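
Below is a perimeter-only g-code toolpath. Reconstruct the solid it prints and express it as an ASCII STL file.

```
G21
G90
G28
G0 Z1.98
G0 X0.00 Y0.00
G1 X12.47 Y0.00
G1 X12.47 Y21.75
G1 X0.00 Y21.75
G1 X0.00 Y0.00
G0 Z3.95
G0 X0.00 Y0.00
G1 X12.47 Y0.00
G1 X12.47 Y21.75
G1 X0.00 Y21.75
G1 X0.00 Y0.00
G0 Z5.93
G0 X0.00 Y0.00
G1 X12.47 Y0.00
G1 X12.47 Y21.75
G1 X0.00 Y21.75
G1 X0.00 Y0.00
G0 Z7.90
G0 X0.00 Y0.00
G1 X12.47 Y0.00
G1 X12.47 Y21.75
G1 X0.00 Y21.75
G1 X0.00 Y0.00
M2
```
solid part
  facet normal 0.0000 0.0000 -1.0000
    outer loop
      vertex 12.47 21.75 0.00
      vertex 12.47 0.00 0.00
      vertex 0.00 0.00 0.00
    endloop
  endfacet
  facet normal 0.0000 0.0000 -1.0000
    outer loop
      vertex 0.00 21.75 0.00
      vertex 12.47 21.75 0.00
      vertex 0.00 0.00 0.00
    endloop
  endfacet
  facet normal 0.0000 0.0000 1.0000
    outer loop
      vertex 0.00 0.00 7.90
      vertex 12.47 0.00 7.90
      vertex 12.47 21.75 7.90
    endloop
  endfacet
  facet normal 0.0000 0.0000 1.0000
    outer loop
      vertex 0.00 0.00 7.90
      vertex 12.47 21.75 7.90
      vertex 0.00 21.75 7.90
    endloop
  endfacet
  facet normal 0.0000 -1.0000 0.0000
    outer loop
      vertex 0.00 0.00 0.00
      vertex 12.47 0.00 0.00
      vertex 12.47 0.00 7.90
    endloop
  endfacet
  facet normal 0.0000 -1.0000 0.0000
    outer loop
      vertex 0.00 0.00 0.00
      vertex 12.47 0.00 7.90
      vertex 0.00 0.00 7.90
    endloop
  endfacet
  facet normal 0.0000 1.0000 0.0000
    outer loop
      vertex 12.47 21.75 7.90
      vertex 12.47 21.75 0.00
      vertex 0.00 21.75 0.00
    endloop
  endfacet
  facet normal 0.0000 1.0000 0.0000
    outer loop
      vertex 0.00 21.75 7.90
      vertex 12.47 21.75 7.90
      vertex 0.00 21.75 0.00
    endloop
  endfacet
  facet normal -1.0000 0.0000 0.0000
    outer loop
      vertex 0.00 21.75 7.90
      vertex 0.00 21.75 0.00
      vertex 0.00 0.00 0.00
    endloop
  endfacet
  facet normal -1.0000 0.0000 0.0000
    outer loop
      vertex 0.00 0.00 7.90
      vertex 0.00 21.75 7.90
      vertex 0.00 0.00 0.00
    endloop
  endfacet
  facet normal 1.0000 0.0000 0.0000
    outer loop
      vertex 12.47 0.00 0.00
      vertex 12.47 21.75 0.00
      vertex 12.47 21.75 7.90
    endloop
  endfacet
  facet normal 1.0000 0.0000 0.0000
    outer loop
      vertex 12.47 0.00 0.00
      vertex 12.47 21.75 7.90
      vertex 12.47 0.00 7.90
    endloop
  endfacet
endsolid part

The G0 Z moves step by Δz≈1.98 mm. Every layer's G1 loop is the same polygon, so the solid is a straight extrusion of it from z=0 to z≈7.9. Closing with flat bottom and top caps and triangulating gives 12 facets — a rectangular box, roughly 12.5 × 21.8 mm footprint and 7.9 mm tall.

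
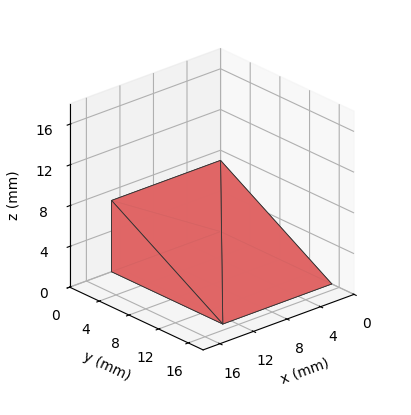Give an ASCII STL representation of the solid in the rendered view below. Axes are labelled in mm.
Reading the render: the shape is a wedge (ramp): 13 × 15 mm base, rising to 7 mm along the y=0 edge and sloping linearly to z=0 at y=15 (dimensions read to the nearest mm from the axis ticks). For the STL, each face is triangulated and given an outward normal.

solid part
  facet normal 0.0000 0.0000 -1.0000
    outer loop
      vertex 13.00 15.00 0.00
      vertex 13.00 0.00 0.00
      vertex 0.00 0.00 0.00
    endloop
  endfacet
  facet normal 0.0000 0.0000 -1.0000
    outer loop
      vertex 0.00 15.00 0.00
      vertex 13.00 15.00 0.00
      vertex 0.00 0.00 0.00
    endloop
  endfacet
  facet normal 0.0000 -1.0000 0.0000
    outer loop
      vertex 0.00 0.00 0.00
      vertex 13.00 0.00 0.00
      vertex 13.00 0.00 7.00
    endloop
  endfacet
  facet normal 0.0000 -1.0000 0.0000
    outer loop
      vertex 0.00 0.00 0.00
      vertex 13.00 0.00 7.00
      vertex 0.00 0.00 7.00
    endloop
  endfacet
  facet normal 0.0000 0.4229 0.9062
    outer loop
      vertex 0.00 0.00 7.00
      vertex 13.00 0.00 7.00
      vertex 13.00 15.00 0.00
    endloop
  endfacet
  facet normal 0.0000 0.4229 0.9062
    outer loop
      vertex 0.00 0.00 7.00
      vertex 13.00 15.00 0.00
      vertex 0.00 15.00 0.00
    endloop
  endfacet
  facet normal -1.0000 0.0000 0.0000
    outer loop
      vertex 0.00 0.00 7.00
      vertex 0.00 15.00 0.00
      vertex 0.00 0.00 0.00
    endloop
  endfacet
  facet normal 1.0000 0.0000 0.0000
    outer loop
      vertex 13.00 0.00 0.00
      vertex 13.00 15.00 0.00
      vertex 13.00 0.00 7.00
    endloop
  endfacet
endsolid part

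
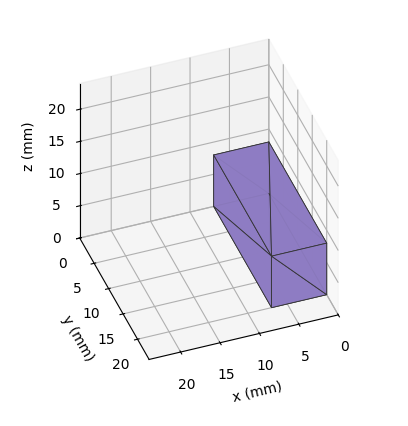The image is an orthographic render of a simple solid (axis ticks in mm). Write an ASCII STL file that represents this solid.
Reading the render: the shape is a rectangular box, roughly 7 × 20 mm footprint and 8 mm tall (dimensions read to the nearest mm from the axis ticks). For the STL, each face is triangulated and given an outward normal.

solid part
  facet normal 0.0000 0.0000 -1.0000
    outer loop
      vertex 7.00 20.00 0.00
      vertex 7.00 0.00 0.00
      vertex 0.00 0.00 0.00
    endloop
  endfacet
  facet normal 0.0000 0.0000 -1.0000
    outer loop
      vertex 0.00 20.00 0.00
      vertex 7.00 20.00 0.00
      vertex 0.00 0.00 0.00
    endloop
  endfacet
  facet normal 0.0000 0.0000 1.0000
    outer loop
      vertex 0.00 0.00 8.00
      vertex 7.00 0.00 8.00
      vertex 7.00 20.00 8.00
    endloop
  endfacet
  facet normal 0.0000 0.0000 1.0000
    outer loop
      vertex 0.00 0.00 8.00
      vertex 7.00 20.00 8.00
      vertex 0.00 20.00 8.00
    endloop
  endfacet
  facet normal 0.0000 -1.0000 0.0000
    outer loop
      vertex 0.00 0.00 0.00
      vertex 7.00 0.00 0.00
      vertex 7.00 0.00 8.00
    endloop
  endfacet
  facet normal 0.0000 -1.0000 0.0000
    outer loop
      vertex 0.00 0.00 0.00
      vertex 7.00 0.00 8.00
      vertex 0.00 0.00 8.00
    endloop
  endfacet
  facet normal 0.0000 1.0000 0.0000
    outer loop
      vertex 7.00 20.00 8.00
      vertex 7.00 20.00 0.00
      vertex 0.00 20.00 0.00
    endloop
  endfacet
  facet normal 0.0000 1.0000 0.0000
    outer loop
      vertex 0.00 20.00 8.00
      vertex 7.00 20.00 8.00
      vertex 0.00 20.00 0.00
    endloop
  endfacet
  facet normal -1.0000 0.0000 0.0000
    outer loop
      vertex 0.00 20.00 8.00
      vertex 0.00 20.00 0.00
      vertex 0.00 0.00 0.00
    endloop
  endfacet
  facet normal -1.0000 0.0000 0.0000
    outer loop
      vertex 0.00 0.00 8.00
      vertex 0.00 20.00 8.00
      vertex 0.00 0.00 0.00
    endloop
  endfacet
  facet normal 1.0000 0.0000 0.0000
    outer loop
      vertex 7.00 0.00 0.00
      vertex 7.00 20.00 0.00
      vertex 7.00 20.00 8.00
    endloop
  endfacet
  facet normal 1.0000 0.0000 0.0000
    outer loop
      vertex 7.00 0.00 0.00
      vertex 7.00 20.00 8.00
      vertex 7.00 0.00 8.00
    endloop
  endfacet
endsolid part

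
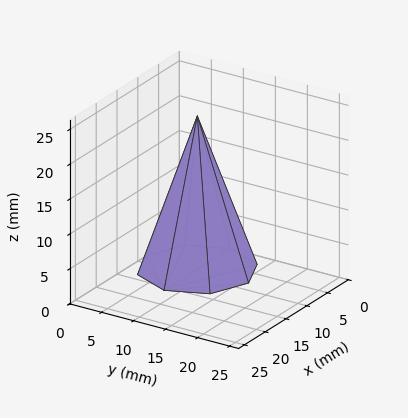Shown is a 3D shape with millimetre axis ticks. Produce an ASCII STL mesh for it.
Reading the render: the shape is a regular 8-sided pyramid, base circumscribed radius ≈ 8 mm, apex at z ≈ 22 mm (dimensions read to the nearest mm from the axis ticks). For the STL, each face is triangulated and given an outward normal.

solid part
  facet normal 0.0000 0.0000 -1.0000
    outer loop
      vertex 8.00 16.00 0.00
      vertex 13.66 13.66 0.00
      vertex 16.00 8.00 0.00
    endloop
  endfacet
  facet normal 0.0000 0.0000 -1.0000
    outer loop
      vertex 2.34 13.66 0.00
      vertex 8.00 16.00 0.00
      vertex 16.00 8.00 0.00
    endloop
  endfacet
  facet normal 0.0000 0.0000 -1.0000
    outer loop
      vertex 0.00 8.00 0.00
      vertex 2.34 13.66 0.00
      vertex 16.00 8.00 0.00
    endloop
  endfacet
  facet normal 0.0000 0.0000 -1.0000
    outer loop
      vertex 2.34 2.34 0.00
      vertex 0.00 8.00 0.00
      vertex 16.00 8.00 0.00
    endloop
  endfacet
  facet normal 0.0000 0.0000 -1.0000
    outer loop
      vertex 8.00 0.00 0.00
      vertex 2.34 2.34 0.00
      vertex 16.00 8.00 0.00
    endloop
  endfacet
  facet normal 0.0000 0.0000 -1.0000
    outer loop
      vertex 13.66 2.34 0.00
      vertex 8.00 0.00 0.00
      vertex 16.00 8.00 0.00
    endloop
  endfacet
  facet normal 0.8760 0.3622 0.3185
    outer loop
      vertex 16.00 8.00 0.00
      vertex 13.66 13.66 0.00
      vertex 8.00 8.00 22.00
    endloop
  endfacet
  facet normal 0.3622 0.8760 0.3185
    outer loop
      vertex 13.66 13.66 0.00
      vertex 8.00 16.00 0.00
      vertex 8.00 8.00 22.00
    endloop
  endfacet
  facet normal -0.3622 0.8760 0.3185
    outer loop
      vertex 8.00 16.00 0.00
      vertex 2.34 13.66 0.00
      vertex 8.00 8.00 22.00
    endloop
  endfacet
  facet normal -0.8760 0.3622 0.3185
    outer loop
      vertex 2.34 13.66 0.00
      vertex 0.00 8.00 0.00
      vertex 8.00 8.00 22.00
    endloop
  endfacet
  facet normal -0.8760 -0.3622 0.3185
    outer loop
      vertex 0.00 8.00 0.00
      vertex 2.34 2.34 0.00
      vertex 8.00 8.00 22.00
    endloop
  endfacet
  facet normal -0.3622 -0.8760 0.3185
    outer loop
      vertex 2.34 2.34 0.00
      vertex 8.00 0.00 0.00
      vertex 8.00 8.00 22.00
    endloop
  endfacet
  facet normal 0.3622 -0.8760 0.3185
    outer loop
      vertex 8.00 0.00 0.00
      vertex 13.66 2.34 0.00
      vertex 8.00 8.00 22.00
    endloop
  endfacet
  facet normal 0.8760 -0.3622 0.3185
    outer loop
      vertex 13.66 2.34 0.00
      vertex 16.00 8.00 0.00
      vertex 8.00 8.00 22.00
    endloop
  endfacet
endsolid part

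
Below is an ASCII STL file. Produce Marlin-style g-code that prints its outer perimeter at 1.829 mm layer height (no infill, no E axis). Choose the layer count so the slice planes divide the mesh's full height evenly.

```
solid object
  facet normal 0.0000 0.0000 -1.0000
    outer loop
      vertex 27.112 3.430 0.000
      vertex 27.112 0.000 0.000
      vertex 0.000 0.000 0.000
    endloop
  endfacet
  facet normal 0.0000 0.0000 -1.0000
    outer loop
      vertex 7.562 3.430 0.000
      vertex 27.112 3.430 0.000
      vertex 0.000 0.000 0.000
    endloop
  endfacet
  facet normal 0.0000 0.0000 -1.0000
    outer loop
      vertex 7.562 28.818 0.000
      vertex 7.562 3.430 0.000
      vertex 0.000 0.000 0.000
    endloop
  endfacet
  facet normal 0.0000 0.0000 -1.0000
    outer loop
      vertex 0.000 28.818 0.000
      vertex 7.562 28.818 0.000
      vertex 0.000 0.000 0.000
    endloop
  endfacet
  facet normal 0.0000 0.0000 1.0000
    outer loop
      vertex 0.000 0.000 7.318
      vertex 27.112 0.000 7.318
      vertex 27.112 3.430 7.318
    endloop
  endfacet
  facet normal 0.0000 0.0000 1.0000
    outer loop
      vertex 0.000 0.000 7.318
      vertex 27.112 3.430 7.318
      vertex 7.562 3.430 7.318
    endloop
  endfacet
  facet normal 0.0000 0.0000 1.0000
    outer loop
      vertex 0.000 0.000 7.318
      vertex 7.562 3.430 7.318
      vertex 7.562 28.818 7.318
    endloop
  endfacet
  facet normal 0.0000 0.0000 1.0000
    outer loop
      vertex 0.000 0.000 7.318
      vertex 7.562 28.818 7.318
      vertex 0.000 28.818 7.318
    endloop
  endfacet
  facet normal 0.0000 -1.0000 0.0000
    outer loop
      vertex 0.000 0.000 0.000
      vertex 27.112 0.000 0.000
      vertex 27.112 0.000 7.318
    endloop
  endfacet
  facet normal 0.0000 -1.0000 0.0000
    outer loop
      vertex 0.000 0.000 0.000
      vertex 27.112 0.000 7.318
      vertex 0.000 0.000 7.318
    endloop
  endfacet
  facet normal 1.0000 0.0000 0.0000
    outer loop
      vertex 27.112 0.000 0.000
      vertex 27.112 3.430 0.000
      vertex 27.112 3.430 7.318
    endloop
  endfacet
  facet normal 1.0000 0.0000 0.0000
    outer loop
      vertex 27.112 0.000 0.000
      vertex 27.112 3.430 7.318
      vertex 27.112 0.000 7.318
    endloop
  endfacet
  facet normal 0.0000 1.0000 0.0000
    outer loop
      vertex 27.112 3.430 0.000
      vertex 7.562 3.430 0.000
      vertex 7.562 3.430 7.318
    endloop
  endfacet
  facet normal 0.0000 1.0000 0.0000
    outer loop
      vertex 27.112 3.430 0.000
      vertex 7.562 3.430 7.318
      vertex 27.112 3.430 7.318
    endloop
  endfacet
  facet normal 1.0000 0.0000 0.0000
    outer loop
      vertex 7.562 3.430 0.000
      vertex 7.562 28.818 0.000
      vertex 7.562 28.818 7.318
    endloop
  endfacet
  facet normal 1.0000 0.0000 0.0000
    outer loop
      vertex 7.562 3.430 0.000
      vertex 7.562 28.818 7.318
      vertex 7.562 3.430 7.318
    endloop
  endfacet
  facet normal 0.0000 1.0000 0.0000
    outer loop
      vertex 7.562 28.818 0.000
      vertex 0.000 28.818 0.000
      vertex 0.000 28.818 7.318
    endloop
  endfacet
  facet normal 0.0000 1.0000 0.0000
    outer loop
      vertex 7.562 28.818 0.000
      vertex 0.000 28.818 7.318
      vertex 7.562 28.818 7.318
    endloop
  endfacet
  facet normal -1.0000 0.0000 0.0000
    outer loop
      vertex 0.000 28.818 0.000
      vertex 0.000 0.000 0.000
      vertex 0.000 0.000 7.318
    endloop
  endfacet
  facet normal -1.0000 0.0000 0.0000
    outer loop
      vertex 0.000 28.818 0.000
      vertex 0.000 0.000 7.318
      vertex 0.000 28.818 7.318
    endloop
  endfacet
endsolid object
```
; perimeter-only toolpath
G21 ; units = mm
G90 ; absolute positioning
G28 ; home
; layer 1
G0 Z1.829
G0 X0.000 Y0.000
G1 X27.112 Y0.000
G1 X27.112 Y3.430
G1 X7.562 Y3.430
G1 X7.562 Y28.818
G1 X0.000 Y28.818
G1 X0.000 Y0.000
; layer 2
G0 Z3.659
G0 X0.000 Y0.000
G1 X27.112 Y0.000
G1 X27.112 Y3.430
G1 X7.562 Y3.430
G1 X7.562 Y28.818
G1 X0.000 Y28.818
G1 X0.000 Y0.000
; layer 3
G0 Z5.489
G0 X0.000 Y0.000
G1 X27.112 Y0.000
G1 X27.112 Y3.430
G1 X7.562 Y3.430
G1 X7.562 Y28.818
G1 X0.000 Y28.818
G1 X0.000 Y0.000
; layer 4
G0 Z7.318
G0 X0.000 Y0.000
G1 X27.112 Y0.000
G1 X27.112 Y3.430
G1 X7.562 Y3.430
G1 X7.562 Y28.818
G1 X0.000 Y28.818
G1 X0.000 Y0.000
M2 ; end

The solid is an L-shaped prism: outer 27.1 × 28.8 mm, arm thicknesses ≈ 3.43 mm (horizontal) and 7.56 mm (vertical), extruded 7.32 mm in z. Slicing at Δz = 1.829 mm — 4 equal slices spanning the solid's height, so layer i sits at z = i·h/4 — gives 4 non-empty perimeters. Each is a 6-segment closed polygon; G0 lifts to the layer z and rapids to the start vertex, then G1 traces the edges.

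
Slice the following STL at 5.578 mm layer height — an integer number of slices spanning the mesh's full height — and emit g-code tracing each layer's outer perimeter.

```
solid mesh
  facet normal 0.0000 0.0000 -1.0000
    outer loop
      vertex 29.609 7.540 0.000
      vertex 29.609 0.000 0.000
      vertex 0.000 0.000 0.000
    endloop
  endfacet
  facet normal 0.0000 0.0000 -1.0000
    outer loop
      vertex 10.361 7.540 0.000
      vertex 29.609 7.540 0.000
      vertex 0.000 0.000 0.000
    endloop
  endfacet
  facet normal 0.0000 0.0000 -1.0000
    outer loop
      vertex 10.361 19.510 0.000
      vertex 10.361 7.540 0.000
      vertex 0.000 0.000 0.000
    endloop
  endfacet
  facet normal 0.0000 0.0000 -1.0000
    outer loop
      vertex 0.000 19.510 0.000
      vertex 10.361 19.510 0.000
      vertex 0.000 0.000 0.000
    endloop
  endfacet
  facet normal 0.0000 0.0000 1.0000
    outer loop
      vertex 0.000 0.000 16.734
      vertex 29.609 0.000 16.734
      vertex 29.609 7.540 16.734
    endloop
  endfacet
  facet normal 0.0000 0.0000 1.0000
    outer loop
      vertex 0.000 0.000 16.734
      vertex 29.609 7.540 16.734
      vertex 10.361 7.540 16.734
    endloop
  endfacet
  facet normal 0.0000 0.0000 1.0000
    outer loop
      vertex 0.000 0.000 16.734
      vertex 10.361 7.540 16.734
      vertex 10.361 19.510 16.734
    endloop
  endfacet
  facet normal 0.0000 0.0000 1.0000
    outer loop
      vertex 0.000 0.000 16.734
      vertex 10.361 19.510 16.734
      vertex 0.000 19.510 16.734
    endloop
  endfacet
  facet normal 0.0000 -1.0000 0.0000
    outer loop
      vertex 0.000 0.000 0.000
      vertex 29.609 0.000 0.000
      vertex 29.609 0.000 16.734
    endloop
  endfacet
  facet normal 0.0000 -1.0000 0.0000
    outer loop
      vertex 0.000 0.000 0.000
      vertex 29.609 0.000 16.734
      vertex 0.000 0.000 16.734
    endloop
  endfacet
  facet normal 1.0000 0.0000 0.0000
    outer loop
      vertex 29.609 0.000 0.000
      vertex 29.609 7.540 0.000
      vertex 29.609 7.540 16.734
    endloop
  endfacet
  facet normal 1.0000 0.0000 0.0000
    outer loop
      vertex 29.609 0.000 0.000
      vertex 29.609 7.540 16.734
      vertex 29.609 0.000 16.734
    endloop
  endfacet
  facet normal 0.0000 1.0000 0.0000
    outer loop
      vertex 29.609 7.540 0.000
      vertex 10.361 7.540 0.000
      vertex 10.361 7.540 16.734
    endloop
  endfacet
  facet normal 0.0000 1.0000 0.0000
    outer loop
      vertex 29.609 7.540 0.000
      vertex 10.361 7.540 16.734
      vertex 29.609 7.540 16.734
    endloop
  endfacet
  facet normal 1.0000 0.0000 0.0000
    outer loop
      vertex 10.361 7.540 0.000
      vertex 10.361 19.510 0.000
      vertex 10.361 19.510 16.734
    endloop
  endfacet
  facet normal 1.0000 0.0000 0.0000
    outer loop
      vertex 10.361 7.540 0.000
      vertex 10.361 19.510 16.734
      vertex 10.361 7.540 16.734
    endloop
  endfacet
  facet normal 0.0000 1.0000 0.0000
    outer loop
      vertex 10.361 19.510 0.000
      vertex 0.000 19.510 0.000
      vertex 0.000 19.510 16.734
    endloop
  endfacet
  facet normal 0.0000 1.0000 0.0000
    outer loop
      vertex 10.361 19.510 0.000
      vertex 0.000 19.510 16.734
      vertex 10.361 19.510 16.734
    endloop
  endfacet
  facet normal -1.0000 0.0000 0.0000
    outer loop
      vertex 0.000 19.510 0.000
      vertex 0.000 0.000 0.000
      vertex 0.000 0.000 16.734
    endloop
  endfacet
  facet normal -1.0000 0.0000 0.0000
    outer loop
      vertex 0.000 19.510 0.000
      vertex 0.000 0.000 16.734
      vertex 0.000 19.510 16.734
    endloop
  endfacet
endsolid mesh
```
; perimeter-only toolpath
G21 ; units = mm
G90 ; absolute positioning
G28 ; home
; layer 1
G0 Z5.578
G0 X0.000 Y0.000
G1 X29.609 Y0.000
G1 X29.609 Y7.540
G1 X10.361 Y7.540
G1 X10.361 Y19.510
G1 X0.000 Y19.510
G1 X0.000 Y0.000
; layer 2
G0 Z11.156
G0 X0.000 Y0.000
G1 X29.609 Y0.000
G1 X29.609 Y7.540
G1 X10.361 Y7.540
G1 X10.361 Y19.510
G1 X0.000 Y19.510
G1 X0.000 Y0.000
; layer 3
G0 Z16.734
G0 X0.000 Y0.000
G1 X29.609 Y0.000
G1 X29.609 Y7.540
G1 X10.361 Y7.540
G1 X10.361 Y19.510
G1 X0.000 Y19.510
G1 X0.000 Y0.000
M2 ; end

The solid is an L-shaped prism: outer 29.6 × 19.5 mm, arm thicknesses ≈ 7.54 mm (horizontal) and 10.4 mm (vertical), extruded 16.7 mm in z. Slicing at Δz = 5.578 mm — 3 equal slices spanning the solid's height, so layer i sits at z = i·h/3 — gives 3 non-empty perimeters. Each is a 6-segment closed polygon; G0 lifts to the layer z and rapids to the start vertex, then G1 traces the edges.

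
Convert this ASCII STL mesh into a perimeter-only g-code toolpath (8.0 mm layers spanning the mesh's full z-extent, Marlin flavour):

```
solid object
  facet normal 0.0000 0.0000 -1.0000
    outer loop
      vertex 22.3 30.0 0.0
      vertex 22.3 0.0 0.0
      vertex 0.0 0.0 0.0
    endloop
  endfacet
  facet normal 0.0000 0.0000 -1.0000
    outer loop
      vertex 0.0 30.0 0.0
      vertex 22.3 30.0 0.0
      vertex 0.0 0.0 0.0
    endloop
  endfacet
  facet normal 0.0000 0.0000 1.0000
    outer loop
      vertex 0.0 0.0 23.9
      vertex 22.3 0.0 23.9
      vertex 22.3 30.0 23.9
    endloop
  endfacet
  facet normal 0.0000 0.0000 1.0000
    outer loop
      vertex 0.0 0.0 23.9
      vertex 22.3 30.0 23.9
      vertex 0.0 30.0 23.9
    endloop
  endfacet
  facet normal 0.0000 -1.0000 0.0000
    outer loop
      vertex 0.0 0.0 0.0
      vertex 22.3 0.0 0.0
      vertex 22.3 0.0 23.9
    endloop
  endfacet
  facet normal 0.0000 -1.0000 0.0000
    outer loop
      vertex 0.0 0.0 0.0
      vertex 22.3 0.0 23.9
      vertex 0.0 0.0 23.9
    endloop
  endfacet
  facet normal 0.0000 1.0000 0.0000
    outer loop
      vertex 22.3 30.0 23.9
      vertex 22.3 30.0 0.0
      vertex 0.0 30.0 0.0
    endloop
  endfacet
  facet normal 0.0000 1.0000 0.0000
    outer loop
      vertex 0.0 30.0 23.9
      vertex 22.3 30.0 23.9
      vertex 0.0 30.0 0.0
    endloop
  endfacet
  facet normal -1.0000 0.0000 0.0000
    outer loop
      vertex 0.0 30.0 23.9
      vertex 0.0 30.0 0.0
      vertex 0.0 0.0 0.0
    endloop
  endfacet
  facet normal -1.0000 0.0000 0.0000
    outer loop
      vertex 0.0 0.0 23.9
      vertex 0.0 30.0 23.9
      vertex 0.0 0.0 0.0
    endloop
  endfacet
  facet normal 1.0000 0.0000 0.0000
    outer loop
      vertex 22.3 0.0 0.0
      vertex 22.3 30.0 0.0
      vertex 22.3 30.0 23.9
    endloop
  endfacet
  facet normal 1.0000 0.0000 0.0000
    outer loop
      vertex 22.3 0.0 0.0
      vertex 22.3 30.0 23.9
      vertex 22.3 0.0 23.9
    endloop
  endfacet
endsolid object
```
; perimeter-only toolpath
G21 ; units = mm
G90 ; absolute positioning
G28 ; home
; layer 1
G0 Z8.0
G0 X0.0 Y0.0
G1 X22.3 Y0.0
G1 X22.3 Y30.0
G1 X0.0 Y30.0
G1 X0.0 Y0.0
; layer 2
G0 Z15.9
G0 X0.0 Y0.0
G1 X22.3 Y0.0
G1 X22.3 Y30.0
G1 X0.0 Y30.0
G1 X0.0 Y0.0
; layer 3
G0 Z23.9
G0 X0.0 Y0.0
G1 X22.3 Y0.0
G1 X22.3 Y30.0
G1 X0.0 Y30.0
G1 X0.0 Y0.0
M2 ; end

The solid is a rectangular box, roughly 22.3 × 30 mm footprint and 23.9 mm tall. Slicing at Δz = 8.0 mm — 3 equal slices spanning the solid's height, so layer i sits at z = i·h/3 — gives 3 non-empty perimeters. Each is a 4-segment closed polygon; G0 lifts to the layer z and rapids to the start vertex, then G1 traces the edges.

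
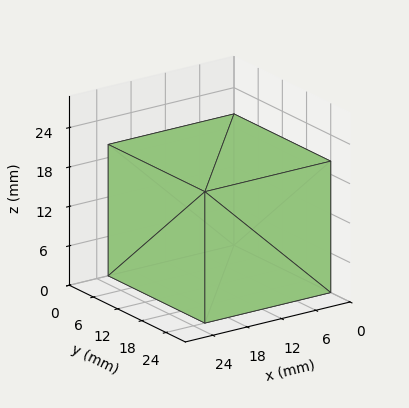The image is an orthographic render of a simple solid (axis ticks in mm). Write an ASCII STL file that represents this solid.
Reading the render: the shape is a rectangular box, roughly 22 × 24 mm footprint and 20 mm tall (dimensions read to the nearest mm from the axis ticks). For the STL, each face is triangulated and given an outward normal.

solid part
  facet normal 0.0000 0.0000 -1.0000
    outer loop
      vertex 22.000 24.000 0.000
      vertex 22.000 0.000 0.000
      vertex 0.000 0.000 0.000
    endloop
  endfacet
  facet normal 0.0000 0.0000 -1.0000
    outer loop
      vertex 0.000 24.000 0.000
      vertex 22.000 24.000 0.000
      vertex 0.000 0.000 0.000
    endloop
  endfacet
  facet normal 0.0000 0.0000 1.0000
    outer loop
      vertex 0.000 0.000 20.000
      vertex 22.000 0.000 20.000
      vertex 22.000 24.000 20.000
    endloop
  endfacet
  facet normal 0.0000 0.0000 1.0000
    outer loop
      vertex 0.000 0.000 20.000
      vertex 22.000 24.000 20.000
      vertex 0.000 24.000 20.000
    endloop
  endfacet
  facet normal 0.0000 -1.0000 0.0000
    outer loop
      vertex 0.000 0.000 0.000
      vertex 22.000 0.000 0.000
      vertex 22.000 0.000 20.000
    endloop
  endfacet
  facet normal 0.0000 -1.0000 0.0000
    outer loop
      vertex 0.000 0.000 0.000
      vertex 22.000 0.000 20.000
      vertex 0.000 0.000 20.000
    endloop
  endfacet
  facet normal 0.0000 1.0000 0.0000
    outer loop
      vertex 22.000 24.000 20.000
      vertex 22.000 24.000 0.000
      vertex 0.000 24.000 0.000
    endloop
  endfacet
  facet normal 0.0000 1.0000 0.0000
    outer loop
      vertex 0.000 24.000 20.000
      vertex 22.000 24.000 20.000
      vertex 0.000 24.000 0.000
    endloop
  endfacet
  facet normal -1.0000 0.0000 0.0000
    outer loop
      vertex 0.000 24.000 20.000
      vertex 0.000 24.000 0.000
      vertex 0.000 0.000 0.000
    endloop
  endfacet
  facet normal -1.0000 0.0000 0.0000
    outer loop
      vertex 0.000 0.000 20.000
      vertex 0.000 24.000 20.000
      vertex 0.000 0.000 0.000
    endloop
  endfacet
  facet normal 1.0000 0.0000 0.0000
    outer loop
      vertex 22.000 0.000 0.000
      vertex 22.000 24.000 0.000
      vertex 22.000 24.000 20.000
    endloop
  endfacet
  facet normal 1.0000 0.0000 0.0000
    outer loop
      vertex 22.000 0.000 0.000
      vertex 22.000 24.000 20.000
      vertex 22.000 0.000 20.000
    endloop
  endfacet
endsolid part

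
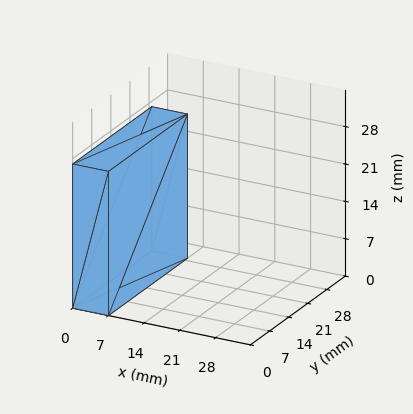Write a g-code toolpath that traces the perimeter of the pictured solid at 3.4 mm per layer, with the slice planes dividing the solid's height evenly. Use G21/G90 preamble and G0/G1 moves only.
Reading the render: the shape is a rectangular box, roughly 7 × 29 mm footprint and 27 mm tall (dimensions read to the nearest mm from the axis ticks). For the g-code, the solid's height is divided into equal slices at the stated Δz and each level perimeter traced with G1 moves after a G0 lift.

; perimeter-only toolpath
G21 ; units = mm
G90 ; absolute positioning
G28 ; home
; layer 1
G0 Z3.4
G0 X0.0 Y0.0
G1 X7.0 Y0.0
G1 X7.0 Y29.0
G1 X0.0 Y29.0
G1 X0.0 Y0.0
; layer 2
G0 Z6.8
G0 X0.0 Y0.0
G1 X7.0 Y0.0
G1 X7.0 Y29.0
G1 X0.0 Y29.0
G1 X0.0 Y0.0
; layer 3
G0 Z10.1
G0 X0.0 Y0.0
G1 X7.0 Y0.0
G1 X7.0 Y29.0
G1 X0.0 Y29.0
G1 X0.0 Y0.0
; layer 4
G0 Z13.5
G0 X0.0 Y0.0
G1 X7.0 Y0.0
G1 X7.0 Y29.0
G1 X0.0 Y29.0
G1 X0.0 Y0.0
; layer 5
G0 Z16.9
G0 X0.0 Y0.0
G1 X7.0 Y0.0
G1 X7.0 Y29.0
G1 X0.0 Y29.0
G1 X0.0 Y0.0
; layer 6
G0 Z20.2
G0 X0.0 Y0.0
G1 X7.0 Y0.0
G1 X7.0 Y29.0
G1 X0.0 Y29.0
G1 X0.0 Y0.0
; layer 7
G0 Z23.6
G0 X0.0 Y0.0
G1 X7.0 Y0.0
G1 X7.0 Y29.0
G1 X0.0 Y29.0
G1 X0.0 Y0.0
; layer 8
G0 Z27.0
G0 X0.0 Y0.0
G1 X7.0 Y0.0
G1 X7.0 Y29.0
G1 X0.0 Y29.0
G1 X0.0 Y0.0
M2 ; end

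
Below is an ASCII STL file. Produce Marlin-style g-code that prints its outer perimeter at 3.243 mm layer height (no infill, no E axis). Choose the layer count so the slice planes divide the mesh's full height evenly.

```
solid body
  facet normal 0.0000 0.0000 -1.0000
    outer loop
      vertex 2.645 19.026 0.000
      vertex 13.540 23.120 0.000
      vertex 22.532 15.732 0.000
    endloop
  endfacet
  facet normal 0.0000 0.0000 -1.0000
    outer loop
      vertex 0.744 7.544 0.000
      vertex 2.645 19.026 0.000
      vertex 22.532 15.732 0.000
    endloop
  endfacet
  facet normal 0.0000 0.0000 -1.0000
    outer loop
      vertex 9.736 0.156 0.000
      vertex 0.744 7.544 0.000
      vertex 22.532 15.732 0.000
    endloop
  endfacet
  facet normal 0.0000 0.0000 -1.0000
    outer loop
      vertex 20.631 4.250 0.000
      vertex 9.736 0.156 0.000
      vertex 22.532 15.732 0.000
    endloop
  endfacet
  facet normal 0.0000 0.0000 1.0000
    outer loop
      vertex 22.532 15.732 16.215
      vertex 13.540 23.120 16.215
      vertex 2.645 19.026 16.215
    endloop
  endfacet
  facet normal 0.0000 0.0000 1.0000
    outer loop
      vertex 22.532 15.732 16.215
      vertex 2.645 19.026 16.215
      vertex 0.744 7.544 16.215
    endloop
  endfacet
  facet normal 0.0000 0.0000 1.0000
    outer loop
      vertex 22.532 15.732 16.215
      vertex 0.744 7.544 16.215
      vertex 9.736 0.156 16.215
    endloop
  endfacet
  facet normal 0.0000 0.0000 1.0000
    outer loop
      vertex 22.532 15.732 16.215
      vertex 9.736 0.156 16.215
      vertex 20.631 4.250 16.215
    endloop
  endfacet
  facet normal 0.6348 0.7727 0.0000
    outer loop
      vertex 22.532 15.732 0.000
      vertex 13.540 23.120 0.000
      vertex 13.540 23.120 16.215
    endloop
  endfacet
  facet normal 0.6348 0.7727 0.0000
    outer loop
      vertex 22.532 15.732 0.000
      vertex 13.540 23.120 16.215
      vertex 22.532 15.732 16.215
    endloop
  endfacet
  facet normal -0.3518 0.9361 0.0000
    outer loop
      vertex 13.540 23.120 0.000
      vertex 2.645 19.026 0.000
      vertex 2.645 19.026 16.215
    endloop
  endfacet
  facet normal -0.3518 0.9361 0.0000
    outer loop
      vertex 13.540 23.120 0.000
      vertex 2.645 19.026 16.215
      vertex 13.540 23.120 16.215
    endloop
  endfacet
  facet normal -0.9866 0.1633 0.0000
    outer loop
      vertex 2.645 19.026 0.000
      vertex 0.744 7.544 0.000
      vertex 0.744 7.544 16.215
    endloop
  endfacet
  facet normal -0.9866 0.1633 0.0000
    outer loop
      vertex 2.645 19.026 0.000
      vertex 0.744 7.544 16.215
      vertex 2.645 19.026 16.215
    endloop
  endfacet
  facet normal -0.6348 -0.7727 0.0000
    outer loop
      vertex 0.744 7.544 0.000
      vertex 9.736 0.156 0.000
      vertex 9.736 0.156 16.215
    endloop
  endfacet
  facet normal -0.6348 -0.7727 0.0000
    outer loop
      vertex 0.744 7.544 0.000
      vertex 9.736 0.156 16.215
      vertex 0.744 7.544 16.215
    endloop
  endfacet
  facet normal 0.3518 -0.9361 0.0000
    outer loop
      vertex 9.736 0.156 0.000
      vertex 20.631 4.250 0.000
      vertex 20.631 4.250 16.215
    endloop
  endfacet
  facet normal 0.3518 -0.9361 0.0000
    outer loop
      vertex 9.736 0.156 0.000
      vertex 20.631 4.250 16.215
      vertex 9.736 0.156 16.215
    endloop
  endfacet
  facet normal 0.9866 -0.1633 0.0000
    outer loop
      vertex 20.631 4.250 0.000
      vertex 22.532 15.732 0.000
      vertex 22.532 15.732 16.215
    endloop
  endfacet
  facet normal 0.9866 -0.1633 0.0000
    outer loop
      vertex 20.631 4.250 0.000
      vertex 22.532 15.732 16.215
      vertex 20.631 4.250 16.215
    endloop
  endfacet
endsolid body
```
; perimeter-only toolpath
G21 ; units = mm
G90 ; absolute positioning
G28 ; home
; layer 1
G0 Z3.243
G0 X22.532 Y15.732
G1 X13.540 Y23.120
G1 X2.645 Y19.026
G1 X0.744 Y7.544
G1 X9.736 Y0.156
G1 X20.631 Y4.250
G1 X22.532 Y15.732
; layer 2
G0 Z6.486
G0 X22.532 Y15.732
G1 X13.540 Y23.120
G1 X2.645 Y19.026
G1 X0.744 Y7.544
G1 X9.736 Y0.156
G1 X20.631 Y4.250
G1 X22.532 Y15.732
; layer 3
G0 Z9.729
G0 X22.532 Y15.732
G1 X13.540 Y23.120
G1 X2.645 Y19.026
G1 X0.744 Y7.544
G1 X9.736 Y0.156
G1 X20.631 Y4.250
G1 X22.532 Y15.732
; layer 4
G0 Z12.972
G0 X22.532 Y15.732
G1 X13.540 Y23.120
G1 X2.645 Y19.026
G1 X0.744 Y7.544
G1 X9.736 Y0.156
G1 X20.631 Y4.250
G1 X22.532 Y15.732
; layer 5
G0 Z16.215
G0 X22.532 Y15.732
G1 X13.540 Y23.120
G1 X2.645 Y19.026
G1 X0.744 Y7.544
G1 X9.736 Y0.156
G1 X20.631 Y4.250
G1 X22.532 Y15.732
M2 ; end

The solid is a regular 6-sided prism (a cylinder approximated with 6 flat sides), circumscribed radius ≈ 11.6 mm, height ≈ 16.2 mm. Slicing at Δz = 3.243 mm — 5 equal slices spanning the solid's height, so layer i sits at z = i·h/5 — gives 5 non-empty perimeters. Each is a 6-segment closed polygon; G0 lifts to the layer z and rapids to the start vertex, then G1 traces the edges.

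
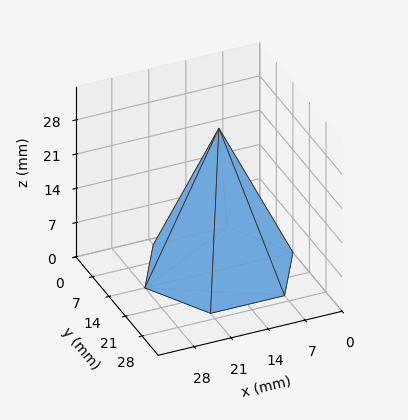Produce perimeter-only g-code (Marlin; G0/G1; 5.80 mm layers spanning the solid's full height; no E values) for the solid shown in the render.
Reading the render: the shape is a regular 6-sided pyramid, base circumscribed radius ≈ 14 mm, apex at z ≈ 29 mm (dimensions read to the nearest mm from the axis ticks). For the g-code, the solid's height is divided into equal slices at the stated Δz and each level perimeter traced with G1 moves after a G0 lift.

; perimeter-only toolpath
G21 ; units = mm
G90 ; absolute positioning
G28 ; home
; layer 1
G0 Z5.80
G0 X25.20 Y14.00
G1 X19.60 Y23.70
G1 X8.40 Y23.70
G1 X2.80 Y14.00
G1 X8.40 Y4.30
G1 X19.60 Y4.30
G1 X25.20 Y14.00
; layer 2
G0 Z11.60
G0 X22.40 Y14.00
G1 X18.20 Y21.27
G1 X9.80 Y21.27
G1 X5.60 Y14.00
G1 X9.80 Y6.73
G1 X18.20 Y6.73
G1 X22.40 Y14.00
; layer 3
G0 Z17.40
G0 X19.60 Y14.00
G1 X16.80 Y18.85
G1 X11.20 Y18.85
G1 X8.40 Y14.00
G1 X11.20 Y9.15
G1 X16.80 Y9.15
G1 X19.60 Y14.00
; layer 4
G0 Z23.20
G0 X16.80 Y14.00
G1 X15.40 Y16.42
G1 X12.60 Y16.42
G1 X11.20 Y14.00
G1 X12.60 Y11.58
G1 X15.40 Y11.58
G1 X16.80 Y14.00
M2 ; end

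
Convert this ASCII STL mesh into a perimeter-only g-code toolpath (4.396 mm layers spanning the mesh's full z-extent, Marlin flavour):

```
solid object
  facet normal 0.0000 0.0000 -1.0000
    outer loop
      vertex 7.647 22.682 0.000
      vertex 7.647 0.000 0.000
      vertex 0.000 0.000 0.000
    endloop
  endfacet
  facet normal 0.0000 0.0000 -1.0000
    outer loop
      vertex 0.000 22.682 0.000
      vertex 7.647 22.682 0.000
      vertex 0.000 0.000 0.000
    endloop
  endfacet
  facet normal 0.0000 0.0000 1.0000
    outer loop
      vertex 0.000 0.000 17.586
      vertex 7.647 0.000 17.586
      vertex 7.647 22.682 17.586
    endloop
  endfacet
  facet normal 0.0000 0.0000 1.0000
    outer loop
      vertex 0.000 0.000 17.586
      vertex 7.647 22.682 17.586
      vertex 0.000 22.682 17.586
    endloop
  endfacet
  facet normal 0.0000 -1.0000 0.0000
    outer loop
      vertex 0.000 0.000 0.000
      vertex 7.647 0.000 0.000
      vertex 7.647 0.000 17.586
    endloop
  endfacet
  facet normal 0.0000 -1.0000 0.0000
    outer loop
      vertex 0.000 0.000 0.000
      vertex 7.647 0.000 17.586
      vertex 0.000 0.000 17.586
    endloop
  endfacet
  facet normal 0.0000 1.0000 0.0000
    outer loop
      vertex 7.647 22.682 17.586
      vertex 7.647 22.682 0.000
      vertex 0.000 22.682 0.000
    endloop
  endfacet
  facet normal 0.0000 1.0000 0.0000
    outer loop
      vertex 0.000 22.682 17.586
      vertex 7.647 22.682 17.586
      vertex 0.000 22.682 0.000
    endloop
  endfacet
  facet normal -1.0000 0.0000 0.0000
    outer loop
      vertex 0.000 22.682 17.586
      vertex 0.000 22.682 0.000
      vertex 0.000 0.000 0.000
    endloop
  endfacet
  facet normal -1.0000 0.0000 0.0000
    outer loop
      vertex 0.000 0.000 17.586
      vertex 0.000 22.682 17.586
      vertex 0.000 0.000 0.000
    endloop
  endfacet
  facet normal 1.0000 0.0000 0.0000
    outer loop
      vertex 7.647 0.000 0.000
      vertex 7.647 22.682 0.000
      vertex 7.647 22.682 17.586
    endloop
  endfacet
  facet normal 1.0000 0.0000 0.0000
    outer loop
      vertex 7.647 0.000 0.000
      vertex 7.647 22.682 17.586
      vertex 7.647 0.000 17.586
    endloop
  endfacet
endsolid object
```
; perimeter-only toolpath
G21 ; units = mm
G90 ; absolute positioning
G28 ; home
; layer 1
G0 Z4.396
G0 X0.000 Y0.000
G1 X7.647 Y0.000
G1 X7.647 Y22.682
G1 X0.000 Y22.682
G1 X0.000 Y0.000
; layer 2
G0 Z8.793
G0 X0.000 Y0.000
G1 X7.647 Y0.000
G1 X7.647 Y22.682
G1 X0.000 Y22.682
G1 X0.000 Y0.000
; layer 3
G0 Z13.189
G0 X0.000 Y0.000
G1 X7.647 Y0.000
G1 X7.647 Y22.682
G1 X0.000 Y22.682
G1 X0.000 Y0.000
; layer 4
G0 Z17.586
G0 X0.000 Y0.000
G1 X7.647 Y0.000
G1 X7.647 Y22.682
G1 X0.000 Y22.682
G1 X0.000 Y0.000
M2 ; end

The solid is a rectangular box, roughly 7.65 × 22.7 mm footprint and 17.6 mm tall. Slicing at Δz = 4.396 mm — 4 equal slices spanning the solid's height, so layer i sits at z = i·h/4 — gives 4 non-empty perimeters. Each is a 4-segment closed polygon; G0 lifts to the layer z and rapids to the start vertex, then G1 traces the edges.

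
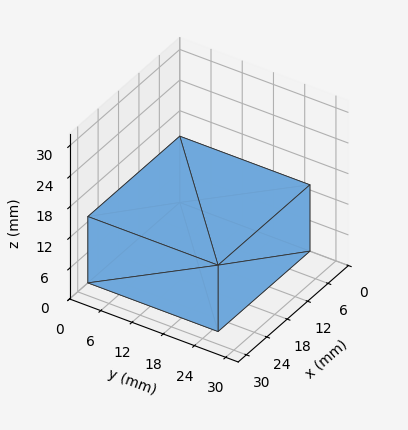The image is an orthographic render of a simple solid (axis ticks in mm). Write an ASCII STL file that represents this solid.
Reading the render: the shape is a rectangular box, roughly 27 × 25 mm footprint and 13 mm tall (dimensions read to the nearest mm from the axis ticks). For the STL, each face is triangulated and given an outward normal.

solid part
  facet normal 0.0000 0.0000 -1.0000
    outer loop
      vertex 27.00 25.00 0.00
      vertex 27.00 0.00 0.00
      vertex 0.00 0.00 0.00
    endloop
  endfacet
  facet normal 0.0000 0.0000 -1.0000
    outer loop
      vertex 0.00 25.00 0.00
      vertex 27.00 25.00 0.00
      vertex 0.00 0.00 0.00
    endloop
  endfacet
  facet normal 0.0000 0.0000 1.0000
    outer loop
      vertex 0.00 0.00 13.00
      vertex 27.00 0.00 13.00
      vertex 27.00 25.00 13.00
    endloop
  endfacet
  facet normal 0.0000 0.0000 1.0000
    outer loop
      vertex 0.00 0.00 13.00
      vertex 27.00 25.00 13.00
      vertex 0.00 25.00 13.00
    endloop
  endfacet
  facet normal 0.0000 -1.0000 0.0000
    outer loop
      vertex 0.00 0.00 0.00
      vertex 27.00 0.00 0.00
      vertex 27.00 0.00 13.00
    endloop
  endfacet
  facet normal 0.0000 -1.0000 0.0000
    outer loop
      vertex 0.00 0.00 0.00
      vertex 27.00 0.00 13.00
      vertex 0.00 0.00 13.00
    endloop
  endfacet
  facet normal 0.0000 1.0000 0.0000
    outer loop
      vertex 27.00 25.00 13.00
      vertex 27.00 25.00 0.00
      vertex 0.00 25.00 0.00
    endloop
  endfacet
  facet normal 0.0000 1.0000 0.0000
    outer loop
      vertex 0.00 25.00 13.00
      vertex 27.00 25.00 13.00
      vertex 0.00 25.00 0.00
    endloop
  endfacet
  facet normal -1.0000 0.0000 0.0000
    outer loop
      vertex 0.00 25.00 13.00
      vertex 0.00 25.00 0.00
      vertex 0.00 0.00 0.00
    endloop
  endfacet
  facet normal -1.0000 0.0000 0.0000
    outer loop
      vertex 0.00 0.00 13.00
      vertex 0.00 25.00 13.00
      vertex 0.00 0.00 0.00
    endloop
  endfacet
  facet normal 1.0000 0.0000 0.0000
    outer loop
      vertex 27.00 0.00 0.00
      vertex 27.00 25.00 0.00
      vertex 27.00 25.00 13.00
    endloop
  endfacet
  facet normal 1.0000 0.0000 0.0000
    outer loop
      vertex 27.00 0.00 0.00
      vertex 27.00 25.00 13.00
      vertex 27.00 0.00 13.00
    endloop
  endfacet
endsolid part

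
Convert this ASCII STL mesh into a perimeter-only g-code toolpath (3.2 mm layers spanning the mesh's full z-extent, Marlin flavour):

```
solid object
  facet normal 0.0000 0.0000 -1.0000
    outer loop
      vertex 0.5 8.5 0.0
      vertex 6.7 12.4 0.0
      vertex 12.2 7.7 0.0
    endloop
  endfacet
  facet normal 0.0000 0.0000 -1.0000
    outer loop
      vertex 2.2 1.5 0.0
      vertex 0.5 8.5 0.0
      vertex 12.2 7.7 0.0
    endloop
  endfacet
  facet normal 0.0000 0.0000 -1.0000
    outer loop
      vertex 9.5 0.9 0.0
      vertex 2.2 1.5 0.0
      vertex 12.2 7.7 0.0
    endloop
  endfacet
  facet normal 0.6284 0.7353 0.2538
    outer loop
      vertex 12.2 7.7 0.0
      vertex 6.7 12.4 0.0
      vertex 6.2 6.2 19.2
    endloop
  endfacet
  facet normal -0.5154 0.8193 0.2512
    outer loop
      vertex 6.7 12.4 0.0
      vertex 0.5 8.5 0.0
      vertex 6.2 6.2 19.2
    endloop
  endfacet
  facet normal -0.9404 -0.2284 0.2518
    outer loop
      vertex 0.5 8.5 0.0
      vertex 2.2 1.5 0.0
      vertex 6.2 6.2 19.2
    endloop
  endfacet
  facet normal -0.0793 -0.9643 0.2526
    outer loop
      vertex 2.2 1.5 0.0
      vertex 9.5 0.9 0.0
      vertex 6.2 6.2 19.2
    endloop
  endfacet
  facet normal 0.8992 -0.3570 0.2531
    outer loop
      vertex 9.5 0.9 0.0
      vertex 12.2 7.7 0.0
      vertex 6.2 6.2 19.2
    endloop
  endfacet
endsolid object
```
; perimeter-only toolpath
G21 ; units = mm
G90 ; absolute positioning
G28 ; home
; layer 1
G0 Z3.2
G0 X11.2 Y7.5
G1 X6.6 Y11.4
G1 X1.4 Y8.1
G1 X2.9 Y2.3
G1 X8.9 Y1.8
G1 X11.2 Y7.5
; layer 2
G0 Z6.4
G0 X10.2 Y7.2
G1 X6.5 Y10.3
G1 X2.4 Y7.7
G1 X3.5 Y3.1
G1 X8.4 Y2.7
G1 X10.2 Y7.2
; layer 3
G0 Z9.6
G0 X9.2 Y7.0
G1 X6.5 Y9.3
G1 X3.4 Y7.3
G1 X4.2 Y3.9
G1 X7.8 Y3.6
G1 X9.2 Y7.0
; layer 4
G0 Z12.8
G0 X8.2 Y6.7
G1 X6.4 Y8.3
G1 X4.3 Y7.0
G1 X4.9 Y4.6
G1 X7.3 Y4.4
G1 X8.2 Y6.7
; layer 5
G0 Z16.0
G0 X7.2 Y6.5
G1 X6.3 Y7.2
G1 X5.2 Y6.6
G1 X5.5 Y5.4
G1 X6.8 Y5.3
G1 X7.2 Y6.5
M2 ; end

The solid is a regular 5-sided pyramid, base circumscribed radius ≈ 6.2 mm, apex at z ≈ 19.2 mm. Slicing at Δz = 3.2 mm — 6 equal slices spanning the solid's height, so layer i sits at z = i·h/6 — gives 5 non-empty perimeters. Each is a 5-segment closed polygon; G0 lifts to the layer z and rapids to the start vertex, then G1 traces the edges. The cross-section shrinks linearly with z (the slice at the apex is degenerate and omitted).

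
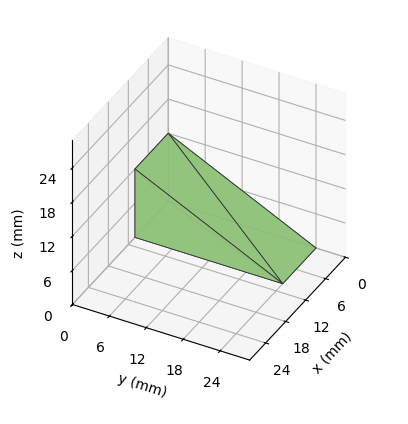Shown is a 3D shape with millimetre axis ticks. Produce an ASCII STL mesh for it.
Reading the render: the shape is a wedge (ramp): 10 × 24 mm base, rising to 12 mm along the y=0 edge and sloping linearly to z=0 at y=24 (dimensions read to the nearest mm from the axis ticks). For the STL, each face is triangulated and given an outward normal.

solid part
  facet normal 0.0000 0.0000 -1.0000
    outer loop
      vertex 10.0 24.0 0.0
      vertex 10.0 0.0 0.0
      vertex 0.0 0.0 0.0
    endloop
  endfacet
  facet normal 0.0000 0.0000 -1.0000
    outer loop
      vertex 0.0 24.0 0.0
      vertex 10.0 24.0 0.0
      vertex 0.0 0.0 0.0
    endloop
  endfacet
  facet normal 0.0000 -1.0000 0.0000
    outer loop
      vertex 0.0 0.0 0.0
      vertex 10.0 0.0 0.0
      vertex 10.0 0.0 12.0
    endloop
  endfacet
  facet normal 0.0000 -1.0000 0.0000
    outer loop
      vertex 0.0 0.0 0.0
      vertex 10.0 0.0 12.0
      vertex 0.0 0.0 12.0
    endloop
  endfacet
  facet normal 0.0000 0.4472 0.8944
    outer loop
      vertex 0.0 0.0 12.0
      vertex 10.0 0.0 12.0
      vertex 10.0 24.0 0.0
    endloop
  endfacet
  facet normal 0.0000 0.4472 0.8944
    outer loop
      vertex 0.0 0.0 12.0
      vertex 10.0 24.0 0.0
      vertex 0.0 24.0 0.0
    endloop
  endfacet
  facet normal -1.0000 0.0000 0.0000
    outer loop
      vertex 0.0 0.0 12.0
      vertex 0.0 24.0 0.0
      vertex 0.0 0.0 0.0
    endloop
  endfacet
  facet normal 1.0000 0.0000 0.0000
    outer loop
      vertex 10.0 0.0 0.0
      vertex 10.0 24.0 0.0
      vertex 10.0 0.0 12.0
    endloop
  endfacet
endsolid part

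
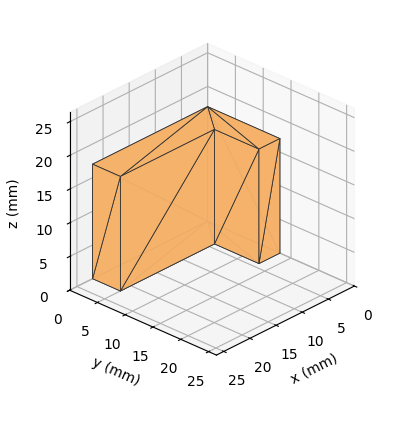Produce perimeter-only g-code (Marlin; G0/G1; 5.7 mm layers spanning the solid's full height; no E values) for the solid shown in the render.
Reading the render: the shape is an L-shaped prism: outer 22 × 13 mm, arm thicknesses ≈ 5 mm (horizontal) and 4 mm (vertical), extruded 17 mm in z (dimensions read to the nearest mm from the axis ticks). For the g-code, the solid's height is divided into equal slices at the stated Δz and each level perimeter traced with G1 moves after a G0 lift.

; perimeter-only toolpath
G21 ; units = mm
G90 ; absolute positioning
G28 ; home
; layer 1
G0 Z5.7
G0 X0.0 Y0.0
G1 X22.0 Y0.0
G1 X22.0 Y5.0
G1 X4.0 Y5.0
G1 X4.0 Y13.0
G1 X0.0 Y13.0
G1 X0.0 Y0.0
; layer 2
G0 Z11.3
G0 X0.0 Y0.0
G1 X22.0 Y0.0
G1 X22.0 Y5.0
G1 X4.0 Y5.0
G1 X4.0 Y13.0
G1 X0.0 Y13.0
G1 X0.0 Y0.0
; layer 3
G0 Z17.0
G0 X0.0 Y0.0
G1 X22.0 Y0.0
G1 X22.0 Y5.0
G1 X4.0 Y5.0
G1 X4.0 Y13.0
G1 X0.0 Y13.0
G1 X0.0 Y0.0
M2 ; end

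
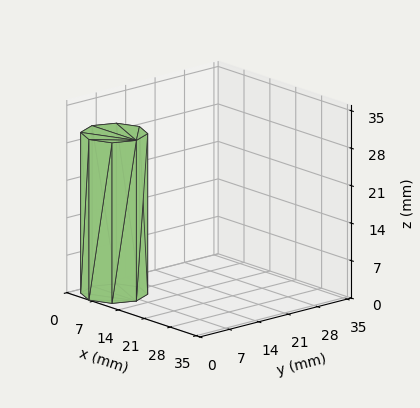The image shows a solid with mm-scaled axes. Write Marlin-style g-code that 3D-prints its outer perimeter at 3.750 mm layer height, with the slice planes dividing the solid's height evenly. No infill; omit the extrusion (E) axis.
Reading the render: the shape is a regular 8-sided prism (a cylinder approximated with 8 flat sides), circumscribed radius ≈ 6 mm, height ≈ 30 mm (dimensions read to the nearest mm from the axis ticks). For the g-code, the solid's height is divided into equal slices at the stated Δz and each level perimeter traced with G1 moves after a G0 lift.

; perimeter-only toolpath
G21 ; units = mm
G90 ; absolute positioning
G28 ; home
; layer 1
G0 Z3.750
G0 X12.000 Y6.000
G1 X10.243 Y10.243
G1 X6.000 Y12.000
G1 X1.757 Y10.243
G1 X0.000 Y6.000
G1 X1.757 Y1.757
G1 X6.000 Y0.000
G1 X10.243 Y1.757
G1 X12.000 Y6.000
; layer 2
G0 Z7.500
G0 X12.000 Y6.000
G1 X10.243 Y10.243
G1 X6.000 Y12.000
G1 X1.757 Y10.243
G1 X0.000 Y6.000
G1 X1.757 Y1.757
G1 X6.000 Y0.000
G1 X10.243 Y1.757
G1 X12.000 Y6.000
; layer 3
G0 Z11.250
G0 X12.000 Y6.000
G1 X10.243 Y10.243
G1 X6.000 Y12.000
G1 X1.757 Y10.243
G1 X0.000 Y6.000
G1 X1.757 Y1.757
G1 X6.000 Y0.000
G1 X10.243 Y1.757
G1 X12.000 Y6.000
; layer 4
G0 Z15.000
G0 X12.000 Y6.000
G1 X10.243 Y10.243
G1 X6.000 Y12.000
G1 X1.757 Y10.243
G1 X0.000 Y6.000
G1 X1.757 Y1.757
G1 X6.000 Y0.000
G1 X10.243 Y1.757
G1 X12.000 Y6.000
; layer 5
G0 Z18.750
G0 X12.000 Y6.000
G1 X10.243 Y10.243
G1 X6.000 Y12.000
G1 X1.757 Y10.243
G1 X0.000 Y6.000
G1 X1.757 Y1.757
G1 X6.000 Y0.000
G1 X10.243 Y1.757
G1 X12.000 Y6.000
; layer 6
G0 Z22.500
G0 X12.000 Y6.000
G1 X10.243 Y10.243
G1 X6.000 Y12.000
G1 X1.757 Y10.243
G1 X0.000 Y6.000
G1 X1.757 Y1.757
G1 X6.000 Y0.000
G1 X10.243 Y1.757
G1 X12.000 Y6.000
; layer 7
G0 Z26.250
G0 X12.000 Y6.000
G1 X10.243 Y10.243
G1 X6.000 Y12.000
G1 X1.757 Y10.243
G1 X0.000 Y6.000
G1 X1.757 Y1.757
G1 X6.000 Y0.000
G1 X10.243 Y1.757
G1 X12.000 Y6.000
; layer 8
G0 Z30.000
G0 X12.000 Y6.000
G1 X10.243 Y10.243
G1 X6.000 Y12.000
G1 X1.757 Y10.243
G1 X0.000 Y6.000
G1 X1.757 Y1.757
G1 X6.000 Y0.000
G1 X10.243 Y1.757
G1 X12.000 Y6.000
M2 ; end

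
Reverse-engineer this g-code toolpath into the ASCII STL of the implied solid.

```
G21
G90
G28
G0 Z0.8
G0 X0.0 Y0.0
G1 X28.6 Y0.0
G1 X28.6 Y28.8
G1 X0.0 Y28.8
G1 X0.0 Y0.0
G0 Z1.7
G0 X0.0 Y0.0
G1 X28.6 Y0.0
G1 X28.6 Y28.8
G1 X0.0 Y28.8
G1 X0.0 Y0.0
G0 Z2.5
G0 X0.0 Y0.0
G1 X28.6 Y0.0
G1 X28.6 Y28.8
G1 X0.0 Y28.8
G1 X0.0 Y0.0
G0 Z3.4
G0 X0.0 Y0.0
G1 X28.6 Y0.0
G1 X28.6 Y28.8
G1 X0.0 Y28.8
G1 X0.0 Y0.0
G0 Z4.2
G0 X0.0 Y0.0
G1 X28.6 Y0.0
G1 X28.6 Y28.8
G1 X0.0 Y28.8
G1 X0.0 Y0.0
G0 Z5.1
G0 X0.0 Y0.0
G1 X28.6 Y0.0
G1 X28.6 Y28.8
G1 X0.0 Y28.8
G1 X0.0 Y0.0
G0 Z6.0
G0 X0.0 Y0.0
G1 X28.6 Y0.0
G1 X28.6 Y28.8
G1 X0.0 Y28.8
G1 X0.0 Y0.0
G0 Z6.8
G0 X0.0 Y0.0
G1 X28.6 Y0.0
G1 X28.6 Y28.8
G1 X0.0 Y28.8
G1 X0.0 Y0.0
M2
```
solid part
  facet normal 0.0000 0.0000 -1.0000
    outer loop
      vertex 28.6 28.8 0.0
      vertex 28.6 0.0 0.0
      vertex 0.0 0.0 0.0
    endloop
  endfacet
  facet normal 0.0000 0.0000 -1.0000
    outer loop
      vertex 0.0 28.8 0.0
      vertex 28.6 28.8 0.0
      vertex 0.0 0.0 0.0
    endloop
  endfacet
  facet normal 0.0000 0.0000 1.0000
    outer loop
      vertex 0.0 0.0 6.8
      vertex 28.6 0.0 6.8
      vertex 28.6 28.8 6.8
    endloop
  endfacet
  facet normal 0.0000 0.0000 1.0000
    outer loop
      vertex 0.0 0.0 6.8
      vertex 28.6 28.8 6.8
      vertex 0.0 28.8 6.8
    endloop
  endfacet
  facet normal 0.0000 -1.0000 0.0000
    outer loop
      vertex 0.0 0.0 0.0
      vertex 28.6 0.0 0.0
      vertex 28.6 0.0 6.8
    endloop
  endfacet
  facet normal 0.0000 -1.0000 0.0000
    outer loop
      vertex 0.0 0.0 0.0
      vertex 28.6 0.0 6.8
      vertex 0.0 0.0 6.8
    endloop
  endfacet
  facet normal 0.0000 1.0000 0.0000
    outer loop
      vertex 28.6 28.8 6.8
      vertex 28.6 28.8 0.0
      vertex 0.0 28.8 0.0
    endloop
  endfacet
  facet normal 0.0000 1.0000 0.0000
    outer loop
      vertex 0.0 28.8 6.8
      vertex 28.6 28.8 6.8
      vertex 0.0 28.8 0.0
    endloop
  endfacet
  facet normal -1.0000 0.0000 0.0000
    outer loop
      vertex 0.0 28.8 6.8
      vertex 0.0 28.8 0.0
      vertex 0.0 0.0 0.0
    endloop
  endfacet
  facet normal -1.0000 0.0000 0.0000
    outer loop
      vertex 0.0 0.0 6.8
      vertex 0.0 28.8 6.8
      vertex 0.0 0.0 0.0
    endloop
  endfacet
  facet normal 1.0000 0.0000 0.0000
    outer loop
      vertex 28.6 0.0 0.0
      vertex 28.6 28.8 0.0
      vertex 28.6 28.8 6.8
    endloop
  endfacet
  facet normal 1.0000 0.0000 0.0000
    outer loop
      vertex 28.6 0.0 0.0
      vertex 28.6 28.8 6.8
      vertex 28.6 0.0 6.8
    endloop
  endfacet
endsolid part

The G0 Z moves step by Δz≈0.8 mm. Every layer's G1 loop is the same polygon, so the solid is a straight extrusion of it from z=0 to z≈6.8. Closing with flat bottom and top caps and triangulating gives 12 facets — a rectangular box, roughly 28.6 × 28.8 mm footprint and 6.8 mm tall.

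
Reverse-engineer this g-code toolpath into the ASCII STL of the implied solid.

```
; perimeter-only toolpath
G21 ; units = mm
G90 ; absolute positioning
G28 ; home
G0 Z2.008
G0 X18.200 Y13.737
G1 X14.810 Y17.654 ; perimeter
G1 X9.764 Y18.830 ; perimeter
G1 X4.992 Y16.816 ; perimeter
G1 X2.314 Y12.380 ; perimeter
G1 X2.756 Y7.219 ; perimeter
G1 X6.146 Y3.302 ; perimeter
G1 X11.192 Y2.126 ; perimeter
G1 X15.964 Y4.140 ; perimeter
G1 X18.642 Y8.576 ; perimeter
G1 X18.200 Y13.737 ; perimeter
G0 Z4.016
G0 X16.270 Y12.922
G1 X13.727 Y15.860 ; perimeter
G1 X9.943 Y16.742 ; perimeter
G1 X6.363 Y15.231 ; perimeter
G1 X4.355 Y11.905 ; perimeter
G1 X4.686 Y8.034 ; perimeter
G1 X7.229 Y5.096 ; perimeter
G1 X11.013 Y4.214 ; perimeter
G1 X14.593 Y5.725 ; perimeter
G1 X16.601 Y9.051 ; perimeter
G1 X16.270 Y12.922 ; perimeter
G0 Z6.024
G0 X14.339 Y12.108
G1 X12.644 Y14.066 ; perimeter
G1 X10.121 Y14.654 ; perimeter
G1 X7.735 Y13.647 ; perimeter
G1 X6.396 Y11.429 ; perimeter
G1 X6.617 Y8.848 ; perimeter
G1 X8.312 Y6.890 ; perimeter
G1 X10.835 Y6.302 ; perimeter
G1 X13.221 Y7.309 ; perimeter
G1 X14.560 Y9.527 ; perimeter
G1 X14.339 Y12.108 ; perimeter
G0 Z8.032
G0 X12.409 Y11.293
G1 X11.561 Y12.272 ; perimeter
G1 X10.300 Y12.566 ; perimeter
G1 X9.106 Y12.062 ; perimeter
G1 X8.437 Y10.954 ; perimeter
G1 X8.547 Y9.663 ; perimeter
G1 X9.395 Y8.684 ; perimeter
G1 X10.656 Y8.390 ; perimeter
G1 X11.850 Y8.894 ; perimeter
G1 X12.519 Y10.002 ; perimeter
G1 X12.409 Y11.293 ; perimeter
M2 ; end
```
solid part
  facet normal 0.0000 0.0000 -1.0000
    outer loop
      vertex 9.586 20.918 0.000
      vertex 15.893 19.448 0.000
      vertex 20.131 14.552 0.000
    endloop
  endfacet
  facet normal 0.0000 0.0000 -1.0000
    outer loop
      vertex 3.620 18.400 0.000
      vertex 9.586 20.918 0.000
      vertex 20.131 14.552 0.000
    endloop
  endfacet
  facet normal 0.0000 0.0000 -1.0000
    outer loop
      vertex 0.273 12.856 0.000
      vertex 3.620 18.400 0.000
      vertex 20.131 14.552 0.000
    endloop
  endfacet
  facet normal 0.0000 0.0000 -1.0000
    outer loop
      vertex 0.825 6.404 0.000
      vertex 0.273 12.856 0.000
      vertex 20.131 14.552 0.000
    endloop
  endfacet
  facet normal 0.0000 0.0000 -1.0000
    outer loop
      vertex 5.063 1.508 0.000
      vertex 0.825 6.404 0.000
      vertex 20.131 14.552 0.000
    endloop
  endfacet
  facet normal 0.0000 0.0000 -1.0000
    outer loop
      vertex 11.370 0.038 0.000
      vertex 5.063 1.508 0.000
      vertex 20.131 14.552 0.000
    endloop
  endfacet
  facet normal 0.0000 0.0000 -1.0000
    outer loop
      vertex 17.336 2.556 0.000
      vertex 11.370 0.038 0.000
      vertex 20.131 14.552 0.000
    endloop
  endfacet
  facet normal 0.0000 0.0000 -1.0000
    outer loop
      vertex 20.683 8.100 0.000
      vertex 17.336 2.556 0.000
      vertex 20.131 14.552 0.000
    endloop
  endfacet
  facet normal 0.5366 0.4645 0.7044
    outer loop
      vertex 20.131 14.552 0.000
      vertex 15.893 19.448 0.000
      vertex 10.478 10.478 10.040
    endloop
  endfacet
  facet normal 0.1611 0.6912 0.7045
    outer loop
      vertex 15.893 19.448 0.000
      vertex 9.586 20.918 0.000
      vertex 10.478 10.478 10.040
    endloop
  endfacet
  facet normal -0.2760 0.6539 0.7045
    outer loop
      vertex 9.586 20.918 0.000
      vertex 3.620 18.400 0.000
      vertex 10.478 10.478 10.040
    endloop
  endfacet
  facet normal -0.6076 0.3668 0.7045
    outer loop
      vertex 3.620 18.400 0.000
      vertex 0.273 12.856 0.000
      vertex 10.478 10.478 10.040
    endloop
  endfacet
  facet normal -0.7072 -0.0605 0.7045
    outer loop
      vertex 0.273 12.856 0.000
      vertex 0.825 6.404 0.000
      vertex 10.478 10.478 10.040
    endloop
  endfacet
  facet normal -0.5366 -0.4645 0.7044
    outer loop
      vertex 0.825 6.404 0.000
      vertex 5.063 1.508 0.000
      vertex 10.478 10.478 10.040
    endloop
  endfacet
  facet normal -0.1611 -0.6912 0.7045
    outer loop
      vertex 5.063 1.508 0.000
      vertex 11.370 0.038 0.000
      vertex 10.478 10.478 10.040
    endloop
  endfacet
  facet normal 0.2760 -0.6539 0.7045
    outer loop
      vertex 11.370 0.038 0.000
      vertex 17.336 2.556 0.000
      vertex 10.478 10.478 10.040
    endloop
  endfacet
  facet normal 0.6076 -0.3668 0.7045
    outer loop
      vertex 17.336 2.556 0.000
      vertex 20.683 8.100 0.000
      vertex 10.478 10.478 10.040
    endloop
  endfacet
  facet normal 0.7072 0.0605 0.7045
    outer loop
      vertex 20.683 8.100 0.000
      vertex 20.131 14.552 0.000
      vertex 10.478 10.478 10.040
    endloop
  endfacet
endsolid part

The G0 Z moves step by Δz≈2.008 mm. The G1 loops shrink linearly with z, so the solid tapers from its base footprint up to z≈10. Closing with a flat bottom cap and the tapered top and triangulating gives 18 facets — a regular 10-sided pyramid, base circumscribed radius ≈ 10.5 mm, apex at z ≈ 10 mm.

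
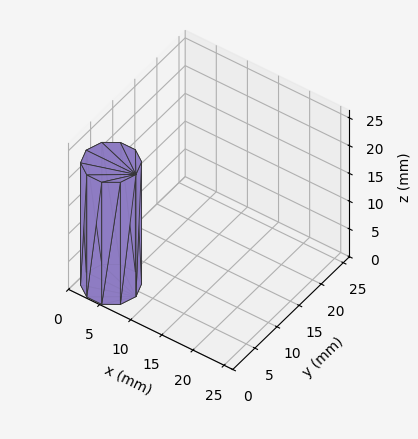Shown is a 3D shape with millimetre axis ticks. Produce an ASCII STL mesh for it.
Reading the render: the shape is a regular 10-sided prism (a cylinder approximated with 10 flat sides), circumscribed radius ≈ 4 mm, height ≈ 22 mm (dimensions read to the nearest mm from the axis ticks). For the STL, each face is triangulated and given an outward normal.

solid part
  facet normal 0.0000 0.0000 -1.0000
    outer loop
      vertex 5.2 7.8 0.0
      vertex 7.2 6.4 0.0
      vertex 8.0 4.0 0.0
    endloop
  endfacet
  facet normal 0.0000 0.0000 -1.0000
    outer loop
      vertex 2.8 7.8 0.0
      vertex 5.2 7.8 0.0
      vertex 8.0 4.0 0.0
    endloop
  endfacet
  facet normal 0.0000 0.0000 -1.0000
    outer loop
      vertex 0.8 6.4 0.0
      vertex 2.8 7.8 0.0
      vertex 8.0 4.0 0.0
    endloop
  endfacet
  facet normal 0.0000 0.0000 -1.0000
    outer loop
      vertex 0.0 4.0 0.0
      vertex 0.8 6.4 0.0
      vertex 8.0 4.0 0.0
    endloop
  endfacet
  facet normal 0.0000 0.0000 -1.0000
    outer loop
      vertex 0.8 1.6 0.0
      vertex 0.0 4.0 0.0
      vertex 8.0 4.0 0.0
    endloop
  endfacet
  facet normal 0.0000 0.0000 -1.0000
    outer loop
      vertex 2.8 0.2 0.0
      vertex 0.8 1.6 0.0
      vertex 8.0 4.0 0.0
    endloop
  endfacet
  facet normal 0.0000 0.0000 -1.0000
    outer loop
      vertex 5.2 0.2 0.0
      vertex 2.8 0.2 0.0
      vertex 8.0 4.0 0.0
    endloop
  endfacet
  facet normal 0.0000 0.0000 -1.0000
    outer loop
      vertex 7.2 1.6 0.0
      vertex 5.2 0.2 0.0
      vertex 8.0 4.0 0.0
    endloop
  endfacet
  facet normal 0.0000 0.0000 1.0000
    outer loop
      vertex 8.0 4.0 22.0
      vertex 7.2 6.4 22.0
      vertex 5.2 7.8 22.0
    endloop
  endfacet
  facet normal 0.0000 0.0000 1.0000
    outer loop
      vertex 8.0 4.0 22.0
      vertex 5.2 7.8 22.0
      vertex 2.8 7.8 22.0
    endloop
  endfacet
  facet normal 0.0000 0.0000 1.0000
    outer loop
      vertex 8.0 4.0 22.0
      vertex 2.8 7.8 22.0
      vertex 0.8 6.4 22.0
    endloop
  endfacet
  facet normal 0.0000 0.0000 1.0000
    outer loop
      vertex 8.0 4.0 22.0
      vertex 0.8 6.4 22.0
      vertex 0.0 4.0 22.0
    endloop
  endfacet
  facet normal 0.0000 0.0000 1.0000
    outer loop
      vertex 8.0 4.0 22.0
      vertex 0.0 4.0 22.0
      vertex 0.8 1.6 22.0
    endloop
  endfacet
  facet normal 0.0000 0.0000 1.0000
    outer loop
      vertex 8.0 4.0 22.0
      vertex 0.8 1.6 22.0
      vertex 2.8 0.2 22.0
    endloop
  endfacet
  facet normal 0.0000 0.0000 1.0000
    outer loop
      vertex 8.0 4.0 22.0
      vertex 2.8 0.2 22.0
      vertex 5.2 0.2 22.0
    endloop
  endfacet
  facet normal 0.0000 0.0000 1.0000
    outer loop
      vertex 8.0 4.0 22.0
      vertex 5.2 0.2 22.0
      vertex 7.2 1.6 22.0
    endloop
  endfacet
  facet normal 0.9487 0.3162 0.0000
    outer loop
      vertex 8.0 4.0 0.0
      vertex 7.2 6.4 0.0
      vertex 7.2 6.4 22.0
    endloop
  endfacet
  facet normal 0.9487 0.3162 0.0000
    outer loop
      vertex 8.0 4.0 0.0
      vertex 7.2 6.4 22.0
      vertex 8.0 4.0 22.0
    endloop
  endfacet
  facet normal 0.5735 0.8192 0.0000
    outer loop
      vertex 7.2 6.4 0.0
      vertex 5.2 7.8 0.0
      vertex 5.2 7.8 22.0
    endloop
  endfacet
  facet normal 0.5735 0.8192 0.0000
    outer loop
      vertex 7.2 6.4 0.0
      vertex 5.2 7.8 22.0
      vertex 7.2 6.4 22.0
    endloop
  endfacet
  facet normal 0.0000 1.0000 0.0000
    outer loop
      vertex 5.2 7.8 0.0
      vertex 2.8 7.8 0.0
      vertex 2.8 7.8 22.0
    endloop
  endfacet
  facet normal 0.0000 1.0000 0.0000
    outer loop
      vertex 5.2 7.8 0.0
      vertex 2.8 7.8 22.0
      vertex 5.2 7.8 22.0
    endloop
  endfacet
  facet normal -0.5735 0.8192 0.0000
    outer loop
      vertex 2.8 7.8 0.0
      vertex 0.8 6.4 0.0
      vertex 0.8 6.4 22.0
    endloop
  endfacet
  facet normal -0.5735 0.8192 0.0000
    outer loop
      vertex 2.8 7.8 0.0
      vertex 0.8 6.4 22.0
      vertex 2.8 7.8 22.0
    endloop
  endfacet
  facet normal -0.9487 0.3162 0.0000
    outer loop
      vertex 0.8 6.4 0.0
      vertex 0.0 4.0 0.0
      vertex 0.0 4.0 22.0
    endloop
  endfacet
  facet normal -0.9487 0.3162 0.0000
    outer loop
      vertex 0.8 6.4 0.0
      vertex 0.0 4.0 22.0
      vertex 0.8 6.4 22.0
    endloop
  endfacet
  facet normal -0.9487 -0.3162 0.0000
    outer loop
      vertex 0.0 4.0 0.0
      vertex 0.8 1.6 0.0
      vertex 0.8 1.6 22.0
    endloop
  endfacet
  facet normal -0.9487 -0.3162 0.0000
    outer loop
      vertex 0.0 4.0 0.0
      vertex 0.8 1.6 22.0
      vertex 0.0 4.0 22.0
    endloop
  endfacet
  facet normal -0.5735 -0.8192 0.0000
    outer loop
      vertex 0.8 1.6 0.0
      vertex 2.8 0.2 0.0
      vertex 2.8 0.2 22.0
    endloop
  endfacet
  facet normal -0.5735 -0.8192 0.0000
    outer loop
      vertex 0.8 1.6 0.0
      vertex 2.8 0.2 22.0
      vertex 0.8 1.6 22.0
    endloop
  endfacet
  facet normal 0.0000 -1.0000 0.0000
    outer loop
      vertex 2.8 0.2 0.0
      vertex 5.2 0.2 0.0
      vertex 5.2 0.2 22.0
    endloop
  endfacet
  facet normal 0.0000 -1.0000 0.0000
    outer loop
      vertex 2.8 0.2 0.0
      vertex 5.2 0.2 22.0
      vertex 2.8 0.2 22.0
    endloop
  endfacet
  facet normal 0.5735 -0.8192 0.0000
    outer loop
      vertex 5.2 0.2 0.0
      vertex 7.2 1.6 0.0
      vertex 7.2 1.6 22.0
    endloop
  endfacet
  facet normal 0.5735 -0.8192 0.0000
    outer loop
      vertex 5.2 0.2 0.0
      vertex 7.2 1.6 22.0
      vertex 5.2 0.2 22.0
    endloop
  endfacet
  facet normal 0.9487 -0.3162 0.0000
    outer loop
      vertex 7.2 1.6 0.0
      vertex 8.0 4.0 0.0
      vertex 8.0 4.0 22.0
    endloop
  endfacet
  facet normal 0.9487 -0.3162 0.0000
    outer loop
      vertex 7.2 1.6 0.0
      vertex 8.0 4.0 22.0
      vertex 7.2 1.6 22.0
    endloop
  endfacet
endsolid part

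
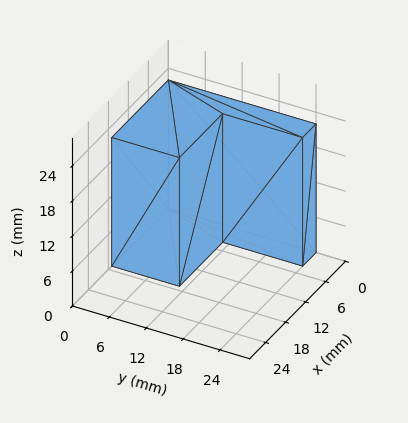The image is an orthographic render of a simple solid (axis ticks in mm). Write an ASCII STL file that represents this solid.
Reading the render: the shape is an L-shaped prism: outer 17 × 24 mm, arm thicknesses ≈ 11 mm (horizontal) and 4 mm (vertical), extruded 22 mm in z (dimensions read to the nearest mm from the axis ticks). For the STL, each face is triangulated and given an outward normal.

solid part
  facet normal 0.0000 0.0000 -1.0000
    outer loop
      vertex 17.000 11.000 0.000
      vertex 17.000 0.000 0.000
      vertex 0.000 0.000 0.000
    endloop
  endfacet
  facet normal 0.0000 0.0000 -1.0000
    outer loop
      vertex 4.000 11.000 0.000
      vertex 17.000 11.000 0.000
      vertex 0.000 0.000 0.000
    endloop
  endfacet
  facet normal 0.0000 0.0000 -1.0000
    outer loop
      vertex 4.000 24.000 0.000
      vertex 4.000 11.000 0.000
      vertex 0.000 0.000 0.000
    endloop
  endfacet
  facet normal 0.0000 0.0000 -1.0000
    outer loop
      vertex 0.000 24.000 0.000
      vertex 4.000 24.000 0.000
      vertex 0.000 0.000 0.000
    endloop
  endfacet
  facet normal 0.0000 0.0000 1.0000
    outer loop
      vertex 0.000 0.000 22.000
      vertex 17.000 0.000 22.000
      vertex 17.000 11.000 22.000
    endloop
  endfacet
  facet normal 0.0000 0.0000 1.0000
    outer loop
      vertex 0.000 0.000 22.000
      vertex 17.000 11.000 22.000
      vertex 4.000 11.000 22.000
    endloop
  endfacet
  facet normal 0.0000 0.0000 1.0000
    outer loop
      vertex 0.000 0.000 22.000
      vertex 4.000 11.000 22.000
      vertex 4.000 24.000 22.000
    endloop
  endfacet
  facet normal 0.0000 0.0000 1.0000
    outer loop
      vertex 0.000 0.000 22.000
      vertex 4.000 24.000 22.000
      vertex 0.000 24.000 22.000
    endloop
  endfacet
  facet normal 0.0000 -1.0000 0.0000
    outer loop
      vertex 0.000 0.000 0.000
      vertex 17.000 0.000 0.000
      vertex 17.000 0.000 22.000
    endloop
  endfacet
  facet normal 0.0000 -1.0000 0.0000
    outer loop
      vertex 0.000 0.000 0.000
      vertex 17.000 0.000 22.000
      vertex 0.000 0.000 22.000
    endloop
  endfacet
  facet normal 1.0000 0.0000 0.0000
    outer loop
      vertex 17.000 0.000 0.000
      vertex 17.000 11.000 0.000
      vertex 17.000 11.000 22.000
    endloop
  endfacet
  facet normal 1.0000 0.0000 0.0000
    outer loop
      vertex 17.000 0.000 0.000
      vertex 17.000 11.000 22.000
      vertex 17.000 0.000 22.000
    endloop
  endfacet
  facet normal 0.0000 1.0000 0.0000
    outer loop
      vertex 17.000 11.000 0.000
      vertex 4.000 11.000 0.000
      vertex 4.000 11.000 22.000
    endloop
  endfacet
  facet normal 0.0000 1.0000 0.0000
    outer loop
      vertex 17.000 11.000 0.000
      vertex 4.000 11.000 22.000
      vertex 17.000 11.000 22.000
    endloop
  endfacet
  facet normal 1.0000 0.0000 0.0000
    outer loop
      vertex 4.000 11.000 0.000
      vertex 4.000 24.000 0.000
      vertex 4.000 24.000 22.000
    endloop
  endfacet
  facet normal 1.0000 0.0000 0.0000
    outer loop
      vertex 4.000 11.000 0.000
      vertex 4.000 24.000 22.000
      vertex 4.000 11.000 22.000
    endloop
  endfacet
  facet normal 0.0000 1.0000 0.0000
    outer loop
      vertex 4.000 24.000 0.000
      vertex 0.000 24.000 0.000
      vertex 0.000 24.000 22.000
    endloop
  endfacet
  facet normal 0.0000 1.0000 0.0000
    outer loop
      vertex 4.000 24.000 0.000
      vertex 0.000 24.000 22.000
      vertex 4.000 24.000 22.000
    endloop
  endfacet
  facet normal -1.0000 0.0000 0.0000
    outer loop
      vertex 0.000 24.000 0.000
      vertex 0.000 0.000 0.000
      vertex 0.000 0.000 22.000
    endloop
  endfacet
  facet normal -1.0000 0.0000 0.0000
    outer loop
      vertex 0.000 24.000 0.000
      vertex 0.000 0.000 22.000
      vertex 0.000 24.000 22.000
    endloop
  endfacet
endsolid part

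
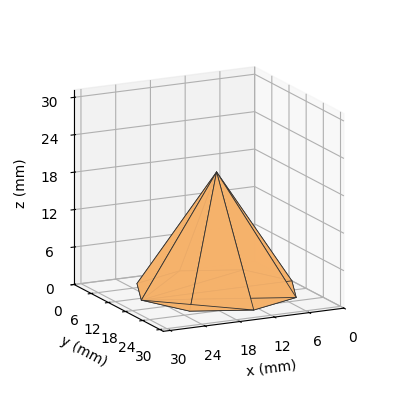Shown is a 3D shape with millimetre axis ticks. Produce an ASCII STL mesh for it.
Reading the render: the shape is a regular 8-sided pyramid, base circumscribed radius ≈ 13 mm, apex at z ≈ 19 mm (dimensions read to the nearest mm from the axis ticks). For the STL, each face is triangulated and given an outward normal.

solid part
  facet normal 0.0000 0.0000 -1.0000
    outer loop
      vertex 13.0 26.0 0.0
      vertex 22.2 22.2 0.0
      vertex 26.0 13.0 0.0
    endloop
  endfacet
  facet normal 0.0000 0.0000 -1.0000
    outer loop
      vertex 3.8 22.2 0.0
      vertex 13.0 26.0 0.0
      vertex 26.0 13.0 0.0
    endloop
  endfacet
  facet normal 0.0000 0.0000 -1.0000
    outer loop
      vertex 0.0 13.0 0.0
      vertex 3.8 22.2 0.0
      vertex 26.0 13.0 0.0
    endloop
  endfacet
  facet normal 0.0000 0.0000 -1.0000
    outer loop
      vertex 3.8 3.8 0.0
      vertex 0.0 13.0 0.0
      vertex 26.0 13.0 0.0
    endloop
  endfacet
  facet normal 0.0000 0.0000 -1.0000
    outer loop
      vertex 13.0 0.0 0.0
      vertex 3.8 3.8 0.0
      vertex 26.0 13.0 0.0
    endloop
  endfacet
  facet normal 0.0000 0.0000 -1.0000
    outer loop
      vertex 22.2 3.8 0.0
      vertex 13.0 0.0 0.0
      vertex 26.0 13.0 0.0
    endloop
  endfacet
  facet normal 0.7812 0.3227 0.5345
    outer loop
      vertex 26.0 13.0 0.0
      vertex 22.2 22.2 0.0
      vertex 13.0 13.0 19.0
    endloop
  endfacet
  facet normal 0.3227 0.7812 0.5345
    outer loop
      vertex 22.2 22.2 0.0
      vertex 13.0 26.0 0.0
      vertex 13.0 13.0 19.0
    endloop
  endfacet
  facet normal -0.3227 0.7812 0.5345
    outer loop
      vertex 13.0 26.0 0.0
      vertex 3.8 22.2 0.0
      vertex 13.0 13.0 19.0
    endloop
  endfacet
  facet normal -0.7812 0.3227 0.5345
    outer loop
      vertex 3.8 22.2 0.0
      vertex 0.0 13.0 0.0
      vertex 13.0 13.0 19.0
    endloop
  endfacet
  facet normal -0.7812 -0.3227 0.5345
    outer loop
      vertex 0.0 13.0 0.0
      vertex 3.8 3.8 0.0
      vertex 13.0 13.0 19.0
    endloop
  endfacet
  facet normal -0.3227 -0.7812 0.5345
    outer loop
      vertex 3.8 3.8 0.0
      vertex 13.0 0.0 0.0
      vertex 13.0 13.0 19.0
    endloop
  endfacet
  facet normal 0.3227 -0.7812 0.5345
    outer loop
      vertex 13.0 0.0 0.0
      vertex 22.2 3.8 0.0
      vertex 13.0 13.0 19.0
    endloop
  endfacet
  facet normal 0.7812 -0.3227 0.5345
    outer loop
      vertex 22.2 3.8 0.0
      vertex 26.0 13.0 0.0
      vertex 13.0 13.0 19.0
    endloop
  endfacet
endsolid part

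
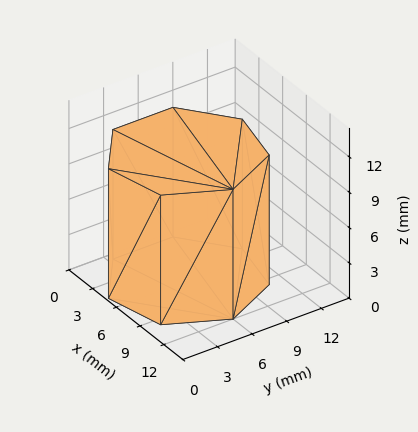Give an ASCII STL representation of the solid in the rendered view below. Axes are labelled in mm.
Reading the render: the shape is a regular 7-sided prism (a cylinder approximated with 7 flat sides), circumscribed radius ≈ 6 mm, height ≈ 11 mm (dimensions read to the nearest mm from the axis ticks). For the STL, each face is triangulated and given an outward normal.

solid part
  facet normal 0.0000 0.0000 -1.0000
    outer loop
      vertex 4.7 11.8 0.0
      vertex 9.7 10.7 0.0
      vertex 12.0 6.0 0.0
    endloop
  endfacet
  facet normal 0.0000 0.0000 -1.0000
    outer loop
      vertex 0.6 8.6 0.0
      vertex 4.7 11.8 0.0
      vertex 12.0 6.0 0.0
    endloop
  endfacet
  facet normal 0.0000 0.0000 -1.0000
    outer loop
      vertex 0.6 3.4 0.0
      vertex 0.6 8.6 0.0
      vertex 12.0 6.0 0.0
    endloop
  endfacet
  facet normal 0.0000 0.0000 -1.0000
    outer loop
      vertex 4.7 0.2 0.0
      vertex 0.6 3.4 0.0
      vertex 12.0 6.0 0.0
    endloop
  endfacet
  facet normal 0.0000 0.0000 -1.0000
    outer loop
      vertex 9.7 1.3 0.0
      vertex 4.7 0.2 0.0
      vertex 12.0 6.0 0.0
    endloop
  endfacet
  facet normal 0.0000 0.0000 1.0000
    outer loop
      vertex 12.0 6.0 11.0
      vertex 9.7 10.7 11.0
      vertex 4.7 11.8 11.0
    endloop
  endfacet
  facet normal 0.0000 0.0000 1.0000
    outer loop
      vertex 12.0 6.0 11.0
      vertex 4.7 11.8 11.0
      vertex 0.6 8.6 11.0
    endloop
  endfacet
  facet normal 0.0000 0.0000 1.0000
    outer loop
      vertex 12.0 6.0 11.0
      vertex 0.6 8.6 11.0
      vertex 0.6 3.4 11.0
    endloop
  endfacet
  facet normal 0.0000 0.0000 1.0000
    outer loop
      vertex 12.0 6.0 11.0
      vertex 0.6 3.4 11.0
      vertex 4.7 0.2 11.0
    endloop
  endfacet
  facet normal 0.0000 0.0000 1.0000
    outer loop
      vertex 12.0 6.0 11.0
      vertex 4.7 0.2 11.0
      vertex 9.7 1.3 11.0
    endloop
  endfacet
  facet normal 0.8982 0.4396 0.0000
    outer loop
      vertex 12.0 6.0 0.0
      vertex 9.7 10.7 0.0
      vertex 9.7 10.7 11.0
    endloop
  endfacet
  facet normal 0.8982 0.4396 0.0000
    outer loop
      vertex 12.0 6.0 0.0
      vertex 9.7 10.7 11.0
      vertex 12.0 6.0 11.0
    endloop
  endfacet
  facet normal 0.2149 0.9766 0.0000
    outer loop
      vertex 9.7 10.7 0.0
      vertex 4.7 11.8 0.0
      vertex 4.7 11.8 11.0
    endloop
  endfacet
  facet normal 0.2149 0.9766 0.0000
    outer loop
      vertex 9.7 10.7 0.0
      vertex 4.7 11.8 11.0
      vertex 9.7 10.7 11.0
    endloop
  endfacet
  facet normal -0.6153 0.7883 0.0000
    outer loop
      vertex 4.7 11.8 0.0
      vertex 0.6 8.6 0.0
      vertex 0.6 8.6 11.0
    endloop
  endfacet
  facet normal -0.6153 0.7883 0.0000
    outer loop
      vertex 4.7 11.8 0.0
      vertex 0.6 8.6 11.0
      vertex 4.7 11.8 11.0
    endloop
  endfacet
  facet normal -1.0000 0.0000 0.0000
    outer loop
      vertex 0.6 8.6 0.0
      vertex 0.6 3.4 0.0
      vertex 0.6 3.4 11.0
    endloop
  endfacet
  facet normal -1.0000 0.0000 0.0000
    outer loop
      vertex 0.6 8.6 0.0
      vertex 0.6 3.4 11.0
      vertex 0.6 8.6 11.0
    endloop
  endfacet
  facet normal -0.6153 -0.7883 0.0000
    outer loop
      vertex 0.6 3.4 0.0
      vertex 4.7 0.2 0.0
      vertex 4.7 0.2 11.0
    endloop
  endfacet
  facet normal -0.6153 -0.7883 0.0000
    outer loop
      vertex 0.6 3.4 0.0
      vertex 4.7 0.2 11.0
      vertex 0.6 3.4 11.0
    endloop
  endfacet
  facet normal 0.2149 -0.9766 0.0000
    outer loop
      vertex 4.7 0.2 0.0
      vertex 9.7 1.3 0.0
      vertex 9.7 1.3 11.0
    endloop
  endfacet
  facet normal 0.2149 -0.9766 0.0000
    outer loop
      vertex 4.7 0.2 0.0
      vertex 9.7 1.3 11.0
      vertex 4.7 0.2 11.0
    endloop
  endfacet
  facet normal 0.8982 -0.4396 0.0000
    outer loop
      vertex 9.7 1.3 0.0
      vertex 12.0 6.0 0.0
      vertex 12.0 6.0 11.0
    endloop
  endfacet
  facet normal 0.8982 -0.4396 0.0000
    outer loop
      vertex 9.7 1.3 0.0
      vertex 12.0 6.0 11.0
      vertex 9.7 1.3 11.0
    endloop
  endfacet
endsolid part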